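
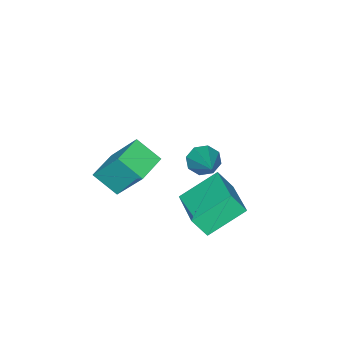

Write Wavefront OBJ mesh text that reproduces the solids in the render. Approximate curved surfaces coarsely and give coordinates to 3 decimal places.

v -2.311 -3.606 -3.236
v -2.054 -4.609 -2.467
v -2.455 -2.41 -1.626
v -2.198 -3.413 -0.858
v -0.962 -3.327 -3.322
v -0.705 -4.33 -2.554
v -1.106 -2.131 -1.713
v -0.849 -3.134 -0.944
v -2.252 -0.161 -0.207
v -1.876 -0.04 -0.748
v -1.048 1.241 0.947
v -2.278 0.277 -0.713
v -2.665 0.337 -0.382
v -2.81 0.105 0.051
v -2.629 -0.283 0.333
v -2.227 -0.6 0.299
v -1.84 -0.66 -0.032
v -1.694 -0.428 -0.466
v -2.422 -0.711 -3.759
v -3.784 0.021 -2.781
v -1.248 0.902 -3.331
v -2.61 1.633 -2.352
v -2.07 -1.193 -2.908
v -3.432 -0.462 -1.929
v -0.896 0.419 -2.479
v -2.258 1.151 -1.501
f 2 4 1
f 5 2 1
f 1 4 3
f 3 5 1
f 2 8 4
f 6 2 5
f 6 8 2
f 4 8 3
f 7 5 3
f 3 8 7
f 7 6 5
f 8 6 7
f 10 9 12
f 10 12 11
f 12 9 13
f 12 13 11
f 13 9 14
f 13 14 11
f 14 9 15
f 14 15 11
f 15 9 16
f 15 16 11
f 16 9 17
f 16 17 11
f 17 9 18
f 17 18 11
f 18 9 10
f 18 10 11
f 20 22 19
f 23 20 19
f 19 22 21
f 21 23 19
f 20 26 22
f 24 20 23
f 24 26 20
f 22 26 21
f 25 23 21
f 21 26 25
f 25 24 23
f 26 24 25



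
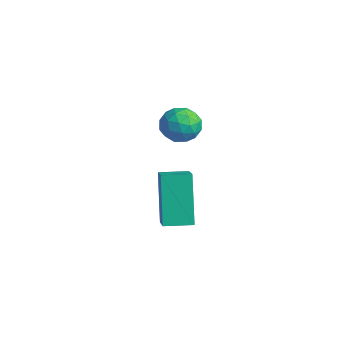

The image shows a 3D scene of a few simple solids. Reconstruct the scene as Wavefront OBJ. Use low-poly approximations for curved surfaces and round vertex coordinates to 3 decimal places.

v 3.438 1.756 -4.587
v 2.505 2.253 -2.692
v 3.93 2.739 -4.603
v 2.996 3.237 -2.708
v 4.364 1.303 -4.012
v 3.43 1.801 -2.117
v 4.855 2.287 -4.028
v 3.922 2.784 -2.133
v 3.659 2.976 -0.009
v 4.075 3.052 0.656
v 3.445 1.748 0.264
v 3.861 1.824 0.929
v 3.163 2.183 0.858
v 3.295 2.942 0.689
v 4.225 1.858 0.231
v 4.357 2.617 0.062
v 4.425 2.361 0.805
v 3.768 2.562 1.192
v 3.752 2.238 -0.272
v 3.095 2.439 0.115
v 3.886 3.122 0.299
v 3.634 1.678 0.621
v 3.224 1.889 0.579
v 3.468 1.934 0.97
v 3.427 3.057 0.319
v 3.672 3.102 0.71
v 3.135 2.591 0.829
v 3.848 1.698 0.21
v 4.093 1.743 0.601
v 4.052 2.866 -0.05
v 4.296 2.911 0.341
v 4.385 2.209 0.091
v 4.336 2.76 0.778
v 4.21 2.038 0.939
v 4.424 2.059 0.528
v 4.502 2.505 0.429
v 3.95 2.878 1.006
v 3.824 2.156 1.166
v 3.414 2.367 1.124
v 3.491 2.813 1.025
v 4.156 2.472 1.093
v 3.696 2.644 -0.246
v 3.57 1.922 -0.086
v 4.029 1.987 -0.105
v 4.106 2.433 -0.204
v 3.31 2.762 -0.019
v 3.184 2.04 0.142
v 3.018 2.295 0.491
v 3.096 2.741 0.392
v 3.364 2.328 -0.173
f 2 4 1
f 5 2 1
f 1 4 3
f 3 5 1
f 2 8 4
f 6 2 5
f 6 8 2
f 4 8 3
f 7 5 3
f 3 8 7
f 7 6 5
f 8 6 7
f 9 46 25
f 46 20 49
f 25 49 14
f 46 49 25
f 9 25 21
f 25 14 26
f 21 26 10
f 25 26 21
f 9 21 30
f 21 10 31
f 30 31 16
f 21 31 30
f 9 30 42
f 30 16 45
f 42 45 19
f 30 45 42
f 9 42 46
f 42 19 50
f 46 50 20
f 42 50 46
f 10 26 37
f 26 14 40
f 37 40 18
f 26 40 37
f 14 49 27
f 49 20 48
f 27 48 13
f 49 48 27
f 20 50 47
f 50 19 43
f 47 43 11
f 50 43 47
f 19 45 44
f 45 16 32
f 44 32 15
f 45 32 44
f 16 31 36
f 31 10 33
f 36 33 17
f 31 33 36
f 12 38 24
f 38 18 39
f 24 39 13
f 38 39 24
f 12 24 22
f 24 13 23
f 22 23 11
f 24 23 22
f 12 22 29
f 22 11 28
f 29 28 15
f 22 28 29
f 12 29 34
f 29 15 35
f 34 35 17
f 29 35 34
f 12 34 38
f 34 17 41
f 38 41 18
f 34 41 38
f 13 39 27
f 39 18 40
f 27 40 14
f 39 40 27
f 11 23 47
f 23 13 48
f 47 48 20
f 23 48 47
f 15 28 44
f 28 11 43
f 44 43 19
f 28 43 44
f 17 35 36
f 35 15 32
f 36 32 16
f 35 32 36
f 18 41 37
f 41 17 33
f 37 33 10
f 41 33 37



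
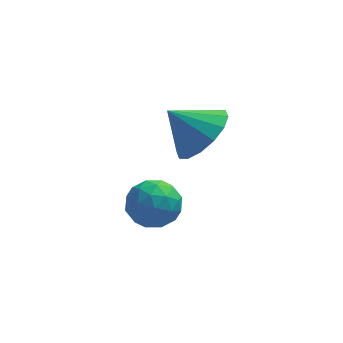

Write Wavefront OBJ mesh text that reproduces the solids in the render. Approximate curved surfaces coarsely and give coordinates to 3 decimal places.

v -0.771 1.664 -0.222
v -0.029 1.798 -0.571
v -0.171 1.082 0.831
v 0.571 1.216 0.482
v 0.122 1.856 0.764
v -0.248 2.216 0.113
v 0.048 0.664 0.147
v -0.322 1.024 -0.504
v 0.477 1.18 -0.342
v 0.523 1.917 0.039
v -0.723 0.963 0.221
v -0.677 1.7 0.602
v -0.453 1.782 -0.489
v 0.253 1.098 0.749
v -0.011 1.474 0.914
v 0.425 1.553 0.709
v -0.582 2.027 -0.087
v -0.145 2.106 -0.292
v -0.057 2.141 0.492
v -0.055 0.774 0.552
v 0.382 0.853 0.347
v -0.625 1.327 -0.449
v -0.189 1.406 -0.654
v -0.143 0.739 -0.232
v 0.281 1.498 -0.56
v 0.634 1.156 0.059
v 0.327 0.831 -0.138
v 0.109 1.043 -0.52
v 0.308 1.931 -0.336
v 0.661 1.589 0.283
v 0.397 1.965 0.449
v 0.179 2.176 0.066
v 0.606 1.568 -0.201
v -0.861 1.291 -0.023
v -0.508 0.949 0.596
v -0.379 0.704 0.194
v -0.597 0.915 -0.189
v -0.834 1.724 0.201
v -0.481 1.382 0.82
v -0.309 1.837 0.78
v -0.527 2.049 0.398
v -0.806 1.312 0.461
v 1.191 1.588 2.937
v 1.747 1.122 3.596
v 0.269 1.712 3.803
v 1.863 1.612 3.65
v 1.8 2.097 3.512
v 1.573 2.445 3.221
v 1.244 2.563 2.854
v 0.9 2.42 2.509
v 0.635 2.054 2.279
v 0.518 1.564 2.225
v 0.582 1.079 2.362
v 0.808 0.731 2.653
v 1.138 0.613 3.021
v 1.481 0.756 3.366
f 1 38 17
f 38 12 41
f 17 41 6
f 38 41 17
f 1 17 13
f 17 6 18
f 13 18 2
f 17 18 13
f 1 13 22
f 13 2 23
f 22 23 8
f 13 23 22
f 1 22 34
f 22 8 37
f 34 37 11
f 22 37 34
f 1 34 38
f 34 11 42
f 38 42 12
f 34 42 38
f 2 18 29
f 18 6 32
f 29 32 10
f 18 32 29
f 6 41 19
f 41 12 40
f 19 40 5
f 41 40 19
f 12 42 39
f 42 11 35
f 39 35 3
f 42 35 39
f 11 37 36
f 37 8 24
f 36 24 7
f 37 24 36
f 8 23 28
f 23 2 25
f 28 25 9
f 23 25 28
f 4 30 16
f 30 10 31
f 16 31 5
f 30 31 16
f 4 16 14
f 16 5 15
f 14 15 3
f 16 15 14
f 4 14 21
f 14 3 20
f 21 20 7
f 14 20 21
f 4 21 26
f 21 7 27
f 26 27 9
f 21 27 26
f 4 26 30
f 26 9 33
f 30 33 10
f 26 33 30
f 5 31 19
f 31 10 32
f 19 32 6
f 31 32 19
f 3 15 39
f 15 5 40
f 39 40 12
f 15 40 39
f 7 20 36
f 20 3 35
f 36 35 11
f 20 35 36
f 9 27 28
f 27 7 24
f 28 24 8
f 27 24 28
f 10 33 29
f 33 9 25
f 29 25 2
f 33 25 29
f 44 43 46
f 44 46 45
f 46 43 47
f 46 47 45
f 47 43 48
f 47 48 45
f 48 43 49
f 48 49 45
f 49 43 50
f 49 50 45
f 50 43 51
f 50 51 45
f 51 43 52
f 51 52 45
f 52 43 53
f 52 53 45
f 53 43 54
f 53 54 45
f 54 43 55
f 54 55 45
f 55 43 56
f 55 56 45
f 56 43 44
f 56 44 45



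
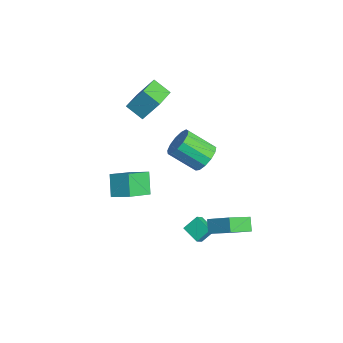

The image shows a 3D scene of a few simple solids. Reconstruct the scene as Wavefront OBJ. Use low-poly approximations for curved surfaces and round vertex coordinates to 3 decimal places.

v -1.432 2.648 -1.921
v -1.023 3.047 -1.125
v -2.059 1.792 0.037
v -2.468 1.392 -0.759
v -1.484 3.335 -1.225
v -2.52 2.08 -0.062
v -1.928 3.405 -1.545
v -2.964 2.149 -0.383
v -2.215 3.234 -1.985
v -3.251 1.979 -0.823
v -2.253 2.877 -2.405
v -3.289 1.622 -1.243
v -2.031 2.447 -2.671
v -3.066 1.192 -1.509
v -1.618 2.081 -2.699
v -2.654 0.826 -1.537
v -1.147 1.895 -2.48
v -2.182 0.639 -1.318
v -0.766 1.948 -2.084
v -1.802 0.692 -0.921
v -0.597 2.223 -1.636
v -1.632 0.967 -0.473
v -0.692 2.633 -1.278
v -1.728 1.377 -0.116
v 2.563 2.146 -3.526
v 2.974 0.622 -2.433
v 3.561 2.98 -2.739
v 3.972 1.456 -1.646
v 3.228 1.904 -4.114
v 3.639 0.38 -3.021
v 4.226 2.738 -3.327
v 4.637 1.214 -2.234
v -2.6 -2.772 -2.138
v -1.75 -1.988 -1.614
v -3.3 -1.199 -3.357
v -2.45 -0.415 -2.833
v -1.61 -3.145 -3.187
v -0.76 -2.361 -2.663
v -2.31 -1.572 -4.406
v -1.46 -0.788 -3.882
v -3.743 0.475 1.72
v -4.626 -0.13 2.365
v -3.405 1.38 3.033
v -4.288 0.775 3.678
v -2.532 -0.735 2.242
v -3.415 -1.34 2.887
v -2.194 0.17 3.555
v -3.077 -0.435 4.2
v 1.821 0.053 -4.255
v 1.777 0.898 -3.616
v 2.852 0.378 -4.615
v 2.808 1.223 -3.976
v 2.232 -0.463 -3.544
v 2.188 0.382 -2.905
v 3.263 -0.138 -3.904
v 3.219 0.707 -3.265
f 2 1 5
f 2 5 3
f 3 5 6
f 3 6 4
f 5 1 7
f 5 7 6
f 6 7 8
f 6 8 4
f 7 1 9
f 7 9 8
f 8 9 10
f 8 10 4
f 9 1 11
f 9 11 10
f 10 11 12
f 10 12 4
f 11 1 13
f 11 13 12
f 12 13 14
f 12 14 4
f 13 1 15
f 13 15 14
f 14 15 16
f 14 16 4
f 15 1 17
f 15 17 16
f 16 17 18
f 16 18 4
f 17 1 19
f 17 19 18
f 18 19 20
f 18 20 4
f 19 1 21
f 19 21 20
f 20 21 22
f 20 22 4
f 21 1 23
f 21 23 22
f 22 23 24
f 22 24 4
f 23 1 2
f 23 2 24
f 24 2 3
f 24 3 4
f 26 28 25
f 29 26 25
f 25 28 27
f 27 29 25
f 26 32 28
f 30 26 29
f 30 32 26
f 28 32 27
f 31 29 27
f 27 32 31
f 31 30 29
f 32 30 31
f 34 36 33
f 37 34 33
f 33 36 35
f 35 37 33
f 34 40 36
f 38 34 37
f 38 40 34
f 36 40 35
f 39 37 35
f 35 40 39
f 39 38 37
f 40 38 39
f 42 44 41
f 45 42 41
f 41 44 43
f 43 45 41
f 42 48 44
f 46 42 45
f 46 48 42
f 44 48 43
f 47 45 43
f 43 48 47
f 47 46 45
f 48 46 47
f 50 52 49
f 53 50 49
f 49 52 51
f 51 53 49
f 50 56 52
f 54 50 53
f 54 56 50
f 52 56 51
f 55 53 51
f 51 56 55
f 55 54 53
f 56 54 55



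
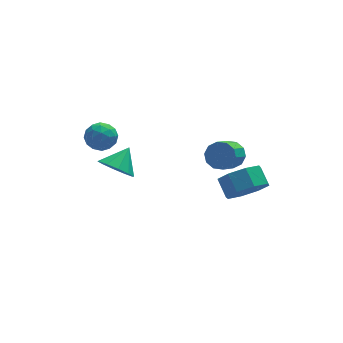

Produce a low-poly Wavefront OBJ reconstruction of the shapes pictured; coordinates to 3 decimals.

v -2.653 -0.977 2.694
v -1.949 -1.099 2.131
v -1.907 -0.323 3.486
v -2.209 -0.623 1.983
v -2.639 -0.282 2.107
v -3.074 -0.206 2.455
v -3.349 -0.425 2.894
v -3.358 -0.854 3.257
v -3.098 -1.331 3.405
v -2.668 -1.672 3.281
v -2.233 -1.747 2.933
v -1.958 -1.529 2.494
v 2.627 -3.469 2.243
v 3.646 -3.26 2.261
v 3.472 -2.462 2.855
v 2.453 -2.671 2.837
v 3.27 -2.896 1.661
v 3.097 -2.098 2.255
v 2.518 -2.867 1.402
v 2.344 -2.069 1.996
v 1.83 -3.191 1.636
v 1.656 -2.393 2.23
v 1.608 -3.678 2.225
v 1.434 -2.88 2.819
v 1.983 -4.042 2.825
v 1.81 -3.244 3.419
v 2.736 -4.071 3.084
v 2.562 -3.273 3.678
v 3.424 -3.747 2.85
v 3.25 -2.949 3.444
v -2.567 1.042 4.098
v -2.177 0.779 3.452
v -3.683 0.981 3.448
v -3.293 0.718 2.802
v -3.357 0.251 3.448
v -2.667 0.289 3.85
v -3.193 1.471 3.05
v -2.503 1.509 3.452
v -2.564 1.044 2.805
v -2.665 0.29 3.051
v -3.195 1.47 3.849
v -3.296 0.716 4.095
v -2.274 0.916 3.832
v -3.586 0.844 3.068
v -3.624 0.57 3.448
v -3.395 0.415 3.068
v -2.562 0.628 4.066
v -2.333 0.473 3.686
v -3.027 0.163 3.684
v -3.527 1.287 3.214
v -3.298 1.132 2.834
v -2.465 1.345 3.832
v -2.236 1.19 3.452
v -2.833 1.597 3.216
v -2.272 0.917 3.072
v -2.928 0.881 2.69
v -2.869 1.323 2.836
v -2.463 1.346 3.072
v -2.332 0.474 3.216
v -2.988 0.438 2.835
v -3.026 0.164 3.214
v -2.62 0.186 3.45
v -2.559 0.629 2.836
v -2.872 1.322 4.065
v -3.528 1.286 3.684
v -3.24 1.574 3.45
v -2.834 1.596 3.686
v -2.932 0.879 4.21
v -3.588 0.843 3.828
v -3.397 0.414 3.828
v -2.991 0.437 4.064
v -3.301 1.131 4.064
v 2.856 0.407 1.477
v 3.46 0.306 1.909
v 2.769 -0.548 2.676
v 2.164 -0.447 2.243
v 3.217 0.66 2.083
v 2.526 -0.195 2.85
v 2.836 0.917 2.026
v 2.144 0.063 2.793
v 2.462 0.979 1.759
v 1.771 0.125 2.526
v 2.239 0.823 1.384
v 1.547 -0.031 2.151
v 2.251 0.508 1.044
v 1.56 -0.346 1.811
v 2.494 0.155 0.87
v 1.803 -0.7 1.637
v 2.876 -0.103 0.927
v 2.184 -0.957 1.694
v 3.249 -0.165 1.194
v 2.558 -1.019 1.961
v 3.473 -0.009 1.569
v 2.781 -0.863 2.336
f 2 1 4
f 2 4 3
f 4 1 5
f 4 5 3
f 5 1 6
f 5 6 3
f 6 1 7
f 6 7 3
f 7 1 8
f 7 8 3
f 8 1 9
f 8 9 3
f 9 1 10
f 9 10 3
f 10 1 11
f 10 11 3
f 11 1 12
f 11 12 3
f 12 1 2
f 12 2 3
f 14 13 17
f 14 17 15
f 15 17 18
f 15 18 16
f 17 13 19
f 17 19 18
f 18 19 20
f 18 20 16
f 19 13 21
f 19 21 20
f 20 21 22
f 20 22 16
f 21 13 23
f 21 23 22
f 22 23 24
f 22 24 16
f 23 13 25
f 23 25 24
f 24 25 26
f 24 26 16
f 25 13 27
f 25 27 26
f 26 27 28
f 26 28 16
f 27 13 29
f 27 29 28
f 28 29 30
f 28 30 16
f 29 13 14
f 29 14 30
f 30 14 15
f 30 15 16
f 31 68 47
f 68 42 71
f 47 71 36
f 68 71 47
f 31 47 43
f 47 36 48
f 43 48 32
f 47 48 43
f 31 43 52
f 43 32 53
f 52 53 38
f 43 53 52
f 31 52 64
f 52 38 67
f 64 67 41
f 52 67 64
f 31 64 68
f 64 41 72
f 68 72 42
f 64 72 68
f 32 48 59
f 48 36 62
f 59 62 40
f 48 62 59
f 36 71 49
f 71 42 70
f 49 70 35
f 71 70 49
f 42 72 69
f 72 41 65
f 69 65 33
f 72 65 69
f 41 67 66
f 67 38 54
f 66 54 37
f 67 54 66
f 38 53 58
f 53 32 55
f 58 55 39
f 53 55 58
f 34 60 46
f 60 40 61
f 46 61 35
f 60 61 46
f 34 46 44
f 46 35 45
f 44 45 33
f 46 45 44
f 34 44 51
f 44 33 50
f 51 50 37
f 44 50 51
f 34 51 56
f 51 37 57
f 56 57 39
f 51 57 56
f 34 56 60
f 56 39 63
f 60 63 40
f 56 63 60
f 35 61 49
f 61 40 62
f 49 62 36
f 61 62 49
f 33 45 69
f 45 35 70
f 69 70 42
f 45 70 69
f 37 50 66
f 50 33 65
f 66 65 41
f 50 65 66
f 39 57 58
f 57 37 54
f 58 54 38
f 57 54 58
f 40 63 59
f 63 39 55
f 59 55 32
f 63 55 59
f 74 73 77
f 74 77 75
f 75 77 78
f 75 78 76
f 77 73 79
f 77 79 78
f 78 79 80
f 78 80 76
f 79 73 81
f 79 81 80
f 80 81 82
f 80 82 76
f 81 73 83
f 81 83 82
f 82 83 84
f 82 84 76
f 83 73 85
f 83 85 84
f 84 85 86
f 84 86 76
f 85 73 87
f 85 87 86
f 86 87 88
f 86 88 76
f 87 73 89
f 87 89 88
f 88 89 90
f 88 90 76
f 89 73 91
f 89 91 90
f 90 91 92
f 90 92 76
f 91 73 93
f 91 93 92
f 92 93 94
f 92 94 76
f 93 73 74
f 93 74 94
f 94 74 75
f 94 75 76



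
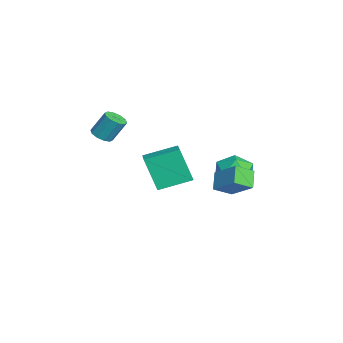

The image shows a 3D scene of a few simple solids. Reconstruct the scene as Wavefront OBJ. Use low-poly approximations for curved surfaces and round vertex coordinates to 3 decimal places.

v -1.722 3.546 -0.441
v -0.742 3.79 -0.802
v -1.078 2.15 0.362
v -0.098 2.394 0.001
v -0.567 3.014 0.739
v -0.965 3.877 0.243
v -0.855 2.063 -0.683
v -1.253 2.926 -1.179
v -0.206 2.873 -0.952
v -0.028 3.461 -0.073
v -1.792 2.479 -0.367
v -1.614 3.067 0.512
v 3.656 -0.993 1.367
v 3.15 -1.567 3.04
v 3.515 0.594 1.869
v 3.008 0.02 3.542
v 4.892 -1 1.738
v 4.385 -1.574 3.411
v 4.75 0.587 2.24
v 4.244 0.013 3.913
v -0.494 -3.276 2.623
v -0.215 -3.738 2.884
v -0.166 -3.066 4.019
v -0.446 -2.604 3.757
v 0.044 -3.514 2.74
v 0.092 -2.842 3.875
v 0.096 -3.199 2.552
v 0.145 -2.527 3.687
v -0.077 -2.914 2.39
v -0.028 -2.242 3.525
v -0.409 -2.767 2.317
v -0.36 -2.094 3.452
v -0.774 -2.814 2.361
v -0.725 -2.142 3.496
v -1.032 -3.038 2.505
v -0.984 -2.366 3.64
v -1.085 -3.353 2.693
v -1.036 -2.681 3.828
v -0.912 -3.638 2.855
v -0.863 -2.966 3.99
v -0.58 -3.786 2.928
v -0.531 -3.113 4.063
v 1.969 1.777 1.223
v 2.921 2.631 2.116
v 1.659 2.662 0.707
v 2.612 3.516 1.6
v 2.728 1.644 0.54
v 3.681 2.498 1.433
v 2.419 2.529 0.024
v 3.371 3.383 0.917
f 1 12 6
f 1 6 2
f 1 2 8
f 1 8 11
f 1 11 12
f 2 6 10
f 6 12 5
f 12 11 3
f 11 8 7
f 8 2 9
f 4 10 5
f 4 5 3
f 4 3 7
f 4 7 9
f 4 9 10
f 5 10 6
f 3 5 12
f 7 3 11
f 9 7 8
f 10 9 2
f 14 16 13
f 17 14 13
f 13 16 15
f 15 17 13
f 14 20 16
f 18 14 17
f 18 20 14
f 16 20 15
f 19 17 15
f 15 20 19
f 19 18 17
f 20 18 19
f 22 21 25
f 22 25 23
f 23 25 26
f 23 26 24
f 25 21 27
f 25 27 26
f 26 27 28
f 26 28 24
f 27 21 29
f 27 29 28
f 28 29 30
f 28 30 24
f 29 21 31
f 29 31 30
f 30 31 32
f 30 32 24
f 31 21 33
f 31 33 32
f 32 33 34
f 32 34 24
f 33 21 35
f 33 35 34
f 34 35 36
f 34 36 24
f 35 21 37
f 35 37 36
f 36 37 38
f 36 38 24
f 37 21 39
f 37 39 38
f 38 39 40
f 38 40 24
f 39 21 41
f 39 41 40
f 40 41 42
f 40 42 24
f 41 21 22
f 41 22 42
f 42 22 23
f 42 23 24
f 44 46 43
f 47 44 43
f 43 46 45
f 45 47 43
f 44 50 46
f 48 44 47
f 48 50 44
f 46 50 45
f 49 47 45
f 45 50 49
f 49 48 47
f 50 48 49



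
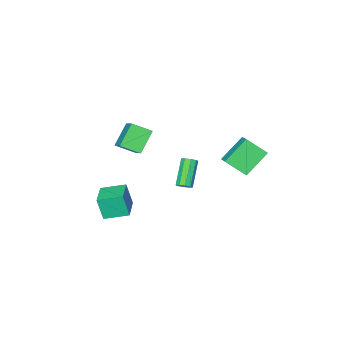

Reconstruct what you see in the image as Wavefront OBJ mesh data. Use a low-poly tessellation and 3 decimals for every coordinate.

v 0.609 -2.109 3.307
v 1.487 -3.037 3.905
v 1.428 -0.589 4.467
v 2.306 -1.517 5.065
v 1.834 -1.783 2.015
v 2.712 -2.711 2.613
v 2.653 -0.263 3.175
v 3.531 -1.191 3.773
v 3.491 -2.612 -2.751
v 3.657 -3.034 -1.164
v 2.339 -1.479 -2.329
v 2.506 -1.9 -0.742
v 4.774 -1.38 -2.558
v 4.941 -1.801 -0.971
v 3.623 -0.246 -2.136
v 3.789 -0.668 -0.549
v -2.751 -2.436 -3.827
v -2.318 -2.385 -3.46
v -3.536 -3.234 -1.905
v -3.969 -3.284 -2.273
v -2.536 -2.062 -3.455
v -3.754 -2.91 -1.9
v -2.854 -1.913 -3.624
v -4.073 -2.762 -2.069
v -3.125 -2.01 -3.888
v -4.343 -2.858 -2.333
v -3.22 -2.305 -4.124
v -4.438 -3.154 -2.569
v -3.095 -2.662 -4.221
v -4.314 -3.511 -2.666
v -2.81 -2.912 -4.134
v -4.028 -3.761 -2.579
v -2.496 -2.94 -3.903
v -3.715 -3.789 -2.349
v -2.302 -2.732 -3.637
v -3.521 -3.58 -2.083
v -3.069 0.733 0.441
v -4.721 0.863 1.826
v -3.86 1.872 -0.61
v -5.512 2.003 0.776
v -2.448 1.757 1.084
v -4.1 1.888 2.47
v -3.239 2.897 0.034
v -4.891 3.027 1.419
f 2 4 1
f 5 2 1
f 1 4 3
f 3 5 1
f 2 8 4
f 6 2 5
f 6 8 2
f 4 8 3
f 7 5 3
f 3 8 7
f 7 6 5
f 8 6 7
f 10 12 9
f 13 10 9
f 9 12 11
f 11 13 9
f 10 16 12
f 14 10 13
f 14 16 10
f 12 16 11
f 15 13 11
f 11 16 15
f 15 14 13
f 16 14 15
f 18 17 21
f 18 21 19
f 19 21 22
f 19 22 20
f 21 17 23
f 21 23 22
f 22 23 24
f 22 24 20
f 23 17 25
f 23 25 24
f 24 25 26
f 24 26 20
f 25 17 27
f 25 27 26
f 26 27 28
f 26 28 20
f 27 17 29
f 27 29 28
f 28 29 30
f 28 30 20
f 29 17 31
f 29 31 30
f 30 31 32
f 30 32 20
f 31 17 33
f 31 33 32
f 32 33 34
f 32 34 20
f 33 17 35
f 33 35 34
f 34 35 36
f 34 36 20
f 35 17 18
f 35 18 36
f 36 18 19
f 36 19 20
f 38 40 37
f 41 38 37
f 37 40 39
f 39 41 37
f 38 44 40
f 42 38 41
f 42 44 38
f 40 44 39
f 43 41 39
f 39 44 43
f 43 42 41
f 44 42 43



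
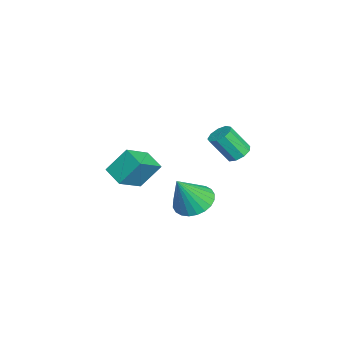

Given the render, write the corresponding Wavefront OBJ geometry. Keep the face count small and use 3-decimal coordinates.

v 0.221 2.43 2.773
v 0.588 2.032 2.493
v 0.586 1.191 3.687
v 0.219 1.59 3.967
v 0.815 2.318 2.695
v 0.813 1.477 3.889
v 0.764 2.657 2.933
v 0.762 1.816 4.127
v 0.459 2.889 3.097
v 0.457 2.049 4.29
v 0.042 2.907 3.109
v 0.04 2.067 4.303
v -0.291 2.702 2.964
v -0.293 1.861 4.157
v -0.384 2.37 2.73
v -0.386 1.529 3.923
v -0.195 2.066 2.516
v -0.197 1.225 3.709
v 0.189 1.932 2.422
v 0.187 1.092 3.616
v -4.241 -2.64 -1.317
v -4.419 -1.696 -0.1
v -3.402 -1.976 -1.71
v -3.579 -1.032 -0.493
v -3.141 -3.528 -0.467
v -3.318 -2.584 0.75
v -2.301 -2.864 -0.86
v -2.479 -1.92 0.357
v -3.314 0.437 -2.568
v -2.585 -0.096 -3.085
v -2.646 -0.317 -0.852
v -2.39 0.252 -3.009
v -2.335 0.627 -2.865
v -2.43 0.974 -2.676
v -2.659 1.239 -2.471
v -2.987 1.381 -2.281
v -3.366 1.38 -2.134
v -3.736 1.235 -2.054
v -4.042 0.969 -2.052
v -4.238 0.622 -2.128
v -4.292 0.246 -2.272
v -4.198 -0.101 -2.461
v -3.969 -0.365 -2.666
v -3.64 -0.508 -2.856
v -3.261 -0.507 -3.003
v -2.891 -0.362 -3.083
f 2 1 5
f 2 5 3
f 3 5 6
f 3 6 4
f 5 1 7
f 5 7 6
f 6 7 8
f 6 8 4
f 7 1 9
f 7 9 8
f 8 9 10
f 8 10 4
f 9 1 11
f 9 11 10
f 10 11 12
f 10 12 4
f 11 1 13
f 11 13 12
f 12 13 14
f 12 14 4
f 13 1 15
f 13 15 14
f 14 15 16
f 14 16 4
f 15 1 17
f 15 17 16
f 16 17 18
f 16 18 4
f 17 1 19
f 17 19 18
f 18 19 20
f 18 20 4
f 19 1 2
f 19 2 20
f 20 2 3
f 20 3 4
f 22 24 21
f 25 22 21
f 21 24 23
f 23 25 21
f 22 28 24
f 26 22 25
f 26 28 22
f 24 28 23
f 27 25 23
f 23 28 27
f 27 26 25
f 28 26 27
f 30 29 32
f 30 32 31
f 32 29 33
f 32 33 31
f 33 29 34
f 33 34 31
f 34 29 35
f 34 35 31
f 35 29 36
f 35 36 31
f 36 29 37
f 36 37 31
f 37 29 38
f 37 38 31
f 38 29 39
f 38 39 31
f 39 29 40
f 39 40 31
f 40 29 41
f 40 41 31
f 41 29 42
f 41 42 31
f 42 29 43
f 42 43 31
f 43 29 44
f 43 44 31
f 44 29 45
f 44 45 31
f 45 29 46
f 45 46 31
f 46 29 30
f 46 30 31



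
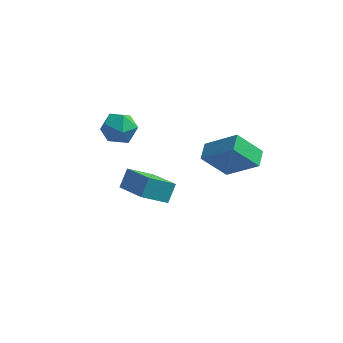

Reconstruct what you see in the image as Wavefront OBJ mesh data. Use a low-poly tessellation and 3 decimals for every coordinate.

v -2.222 3.033 0.998
v -1.513 3.096 1.713
v -2.187 1.404 1.107
v -1.478 1.467 1.822
v -2.42 1.772 2.017
v -2.442 2.779 1.95
v -1.258 1.721 0.87
v -1.28 2.728 0.803
v -0.917 2.285 1.635
v -1.635 2.317 2.343
v -2.065 2.183 0.477
v -2.783 2.215 1.185
v -0.304 1.272 -2.446
v -1.435 0.575 -1.572
v -0.096 1.985 -1.608
v -1.226 1.288 -0.734
v 1.086 -0.028 -1.686
v -0.044 -0.725 -0.812
v 1.295 0.685 -0.848
v 0.164 -0.012 0.026
v 2.381 1.207 0.877
v 3.996 0.875 2.193
v 2.367 2.162 1.135
v 3.982 1.831 2.451
v 3.558 1.589 -0.471
v 5.173 1.258 0.845
v 3.544 2.545 -0.213
v 5.159 2.213 1.103
f 1 12 6
f 1 6 2
f 1 2 8
f 1 8 11
f 1 11 12
f 2 6 10
f 6 12 5
f 12 11 3
f 11 8 7
f 8 2 9
f 4 10 5
f 4 5 3
f 4 3 7
f 4 7 9
f 4 9 10
f 5 10 6
f 3 5 12
f 7 3 11
f 9 7 8
f 10 9 2
f 14 16 13
f 17 14 13
f 13 16 15
f 15 17 13
f 14 20 16
f 18 14 17
f 18 20 14
f 16 20 15
f 19 17 15
f 15 20 19
f 19 18 17
f 20 18 19
f 22 24 21
f 25 22 21
f 21 24 23
f 23 25 21
f 22 28 24
f 26 22 25
f 26 28 22
f 24 28 23
f 27 25 23
f 23 28 27
f 27 26 25
f 28 26 27



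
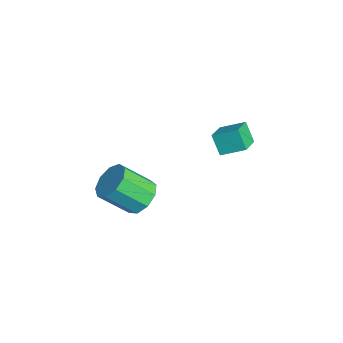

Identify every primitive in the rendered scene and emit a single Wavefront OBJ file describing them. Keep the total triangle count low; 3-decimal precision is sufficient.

v -1.49 3.31 -2.319
v -2.077 3.086 -1.417
v -1.078 4.354 -1.792
v -1.665 4.13 -0.89
v -0.495 2.67 -1.83
v -1.082 2.446 -0.928
v -0.083 3.714 -1.303
v -0.67 3.49 -0.401
v -0.088 -0.885 -3.57
v 0.488 -0.425 -2.971
v 0.243 -1.734 -1.73
v -0.332 -2.195 -2.33
v -0.126 -0.229 -2.885
v -0.371 -1.538 -1.644
v -0.722 -0.34 -3.119
v -0.966 -1.649 -1.879
v -1.021 -0.706 -3.565
v -1.265 -2.016 -2.325
v -0.883 -1.156 -4.013
v -1.128 -2.466 -2.773
v -0.373 -1.48 -4.254
v -0.618 -2.789 -3.014
v 0.27 -1.525 -4.175
v 0.025 -2.834 -2.934
v 0.746 -1.271 -3.813
v 0.501 -2.58 -2.572
v 0.832 -0.836 -3.337
v 0.587 -2.146 -2.097
f 2 4 1
f 5 2 1
f 1 4 3
f 3 5 1
f 2 8 4
f 6 2 5
f 6 8 2
f 4 8 3
f 7 5 3
f 3 8 7
f 7 6 5
f 8 6 7
f 10 9 13
f 10 13 11
f 11 13 14
f 11 14 12
f 13 9 15
f 13 15 14
f 14 15 16
f 14 16 12
f 15 9 17
f 15 17 16
f 16 17 18
f 16 18 12
f 17 9 19
f 17 19 18
f 18 19 20
f 18 20 12
f 19 9 21
f 19 21 20
f 20 21 22
f 20 22 12
f 21 9 23
f 21 23 22
f 22 23 24
f 22 24 12
f 23 9 25
f 23 25 24
f 24 25 26
f 24 26 12
f 25 9 27
f 25 27 26
f 26 27 28
f 26 28 12
f 27 9 10
f 27 10 28
f 28 10 11
f 28 11 12



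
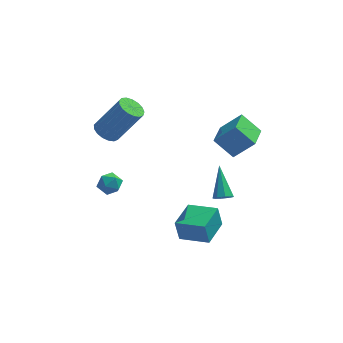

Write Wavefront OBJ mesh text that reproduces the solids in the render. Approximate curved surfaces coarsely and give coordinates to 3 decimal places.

v 1.417 -0.539 -3.085
v 1.713 -0.24 -3.373
v 1.223 0.819 -1.875
v 1.336 -0.211 -3.467
v 1.006 -0.374 -3.337
v 0.917 -0.634 -3.06
v 1.121 -0.838 -2.797
v 1.499 -0.868 -2.704
v 1.829 -0.705 -2.834
v 1.918 -0.445 -3.111
v -3.617 -2.506 -0.076
v -3.181 -2.856 0.26
v -4.359 -3.224 0.14
v -3.923 -3.574 0.476
v -4.126 -2.999 0.706
v -3.668 -2.555 0.572
v -3.872 -3.525 -0.172
v -3.414 -3.081 -0.306
v -3.339 -3.486 0.2
v -3.496 -3.16 0.743
v -4.044 -2.92 -0.343
v -4.201 -2.594 0.2
v -0.616 -2.8 -4.115
v -0.83 -2.731 -2.987
v -0.015 -1.35 -4.091
v -0.229 -1.281 -2.963
v 0.769 -3.379 -3.817
v 0.555 -3.31 -2.689
v 1.37 -1.929 -3.793
v 1.156 -1.86 -2.665
v -4.106 0.736 0.679
v -3.524 0.801 0.276
v -2.313 0.868 2.039
v -2.894 0.804 2.441
v -3.621 1.122 0.331
v -2.41 1.189 2.094
v -3.829 1.355 0.465
v -2.618 1.422 2.228
v -4.101 1.446 0.648
v -2.889 1.513 2.411
v -4.373 1.375 0.838
v -3.162 1.442 2.601
v -4.584 1.157 0.992
v -3.373 1.224 2.754
v -4.686 0.843 1.073
v -3.475 0.91 2.836
v -4.655 0.505 1.065
v -3.443 0.572 2.828
v -4.498 0.22 0.967
v -3.286 0.287 2.73
v -4.251 0.053 0.804
v -3.039 0.12 2.567
v -3.97 0.043 0.612
v -2.759 0.11 2.375
v -3.721 0.191 0.435
v -2.51 0.258 2.198
v -3.56 0.465 0.314
v -2.349 0.532 2.077
v 0.913 -1.929 2.397
v 1.885 -1.982 3.417
v 1.217 -0.59 2.177
v 2.189 -0.644 3.197
v 1.811 -2.276 1.523
v 2.783 -2.33 2.543
v 2.115 -0.938 1.303
v 3.087 -0.991 2.323
f 2 1 4
f 2 4 3
f 4 1 5
f 4 5 3
f 5 1 6
f 5 6 3
f 6 1 7
f 6 7 3
f 7 1 8
f 7 8 3
f 8 1 9
f 8 9 3
f 9 1 10
f 9 10 3
f 10 1 2
f 10 2 3
f 11 22 16
f 11 16 12
f 11 12 18
f 11 18 21
f 11 21 22
f 12 16 20
f 16 22 15
f 22 21 13
f 21 18 17
f 18 12 19
f 14 20 15
f 14 15 13
f 14 13 17
f 14 17 19
f 14 19 20
f 15 20 16
f 13 15 22
f 17 13 21
f 19 17 18
f 20 19 12
f 24 26 23
f 27 24 23
f 23 26 25
f 25 27 23
f 24 30 26
f 28 24 27
f 28 30 24
f 26 30 25
f 29 27 25
f 25 30 29
f 29 28 27
f 30 28 29
f 32 31 35
f 32 35 33
f 33 35 36
f 33 36 34
f 35 31 37
f 35 37 36
f 36 37 38
f 36 38 34
f 37 31 39
f 37 39 38
f 38 39 40
f 38 40 34
f 39 31 41
f 39 41 40
f 40 41 42
f 40 42 34
f 41 31 43
f 41 43 42
f 42 43 44
f 42 44 34
f 43 31 45
f 43 45 44
f 44 45 46
f 44 46 34
f 45 31 47
f 45 47 46
f 46 47 48
f 46 48 34
f 47 31 49
f 47 49 48
f 48 49 50
f 48 50 34
f 49 31 51
f 49 51 50
f 50 51 52
f 50 52 34
f 51 31 53
f 51 53 52
f 52 53 54
f 52 54 34
f 53 31 55
f 53 55 54
f 54 55 56
f 54 56 34
f 55 31 57
f 55 57 56
f 56 57 58
f 56 58 34
f 57 31 32
f 57 32 58
f 58 32 33
f 58 33 34
f 60 62 59
f 63 60 59
f 59 62 61
f 61 63 59
f 60 66 62
f 64 60 63
f 64 66 60
f 62 66 61
f 65 63 61
f 61 66 65
f 65 64 63
f 66 64 65



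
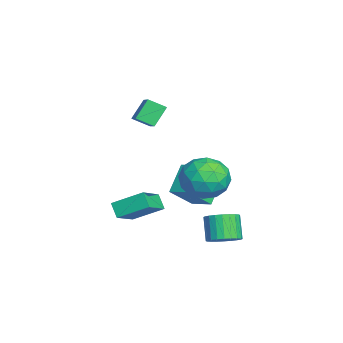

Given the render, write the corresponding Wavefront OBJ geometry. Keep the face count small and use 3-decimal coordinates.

v 0.879 1.287 -3.951
v 1.357 0.719 -3.65
v 0.578 0.626 -2.589
v 0.101 1.193 -2.889
v 1.487 0.977 -3.532
v 0.708 0.884 -2.471
v 1.525 1.283 -3.478
v 0.746 1.189 -2.416
v 1.464 1.588 -3.495
v 0.685 1.495 -2.434
v 1.314 1.848 -3.582
v 0.536 1.755 -2.521
v 1.098 2.022 -3.725
v 0.32 1.929 -2.664
v 0.849 2.085 -3.903
v 0.07 1.991 -2.841
v 0.605 2.025 -4.087
v -0.174 1.932 -3.026
v 0.402 1.854 -4.251
v -0.377 1.761 -3.19
v 0.272 1.596 -4.369
v -0.507 1.503 -3.308
v 0.234 1.291 -4.424
v -0.545 1.197 -3.362
v 0.295 0.985 -4.406
v -0.484 0.892 -3.345
v 0.444 0.725 -4.319
v -0.334 0.632 -3.258
v 0.66 0.551 -4.176
v -0.118 0.458 -3.115
v 0.91 0.489 -3.999
v 0.131 0.395 -2.937
v 1.154 0.548 -3.814
v 0.375 0.455 -2.753
v -4.703 0.464 -3.042
v -4.114 -0.57 -1.928
v -3.927 1.332 -2.646
v -3.339 0.298 -1.532
v -3.521 -0.078 -4.168
v -2.933 -1.112 -3.054
v -2.746 0.79 -3.772
v -2.157 -0.244 -2.658
v -0.775 1.403 -1.754
v -0.025 1.054 -0.843
v -1.975 -0.134 -1.357
v -1.225 -0.483 -0.446
v -1.884 0.55 -0.339
v -1.142 1.501 -0.584
v -0.858 -0.581 -1.616
v -0.116 0.37 -1.861
v -0.077 -0.172 -0.757
v -0.711 0.527 0.032
v -1.289 0.393 -2.232
v -1.923 1.092 -1.443
v -0.295 1.364 -1.334
v -1.705 -0.444 -0.866
v -2.092 0.164 -0.803
v -1.652 -0.041 -0.268
v -0.951 1.626 -1.182
v -0.511 1.421 -0.646
v -1.603 1.125 -0.349
v -1.489 -0.501 -1.554
v -1.049 -0.706 -1.018
v -0.348 0.961 -1.932
v 0.092 0.756 -1.397
v -0.397 -0.205 -1.851
v 0.116 0.438 -0.748
v -0.59 -0.466 -0.514
v -0.374 -0.523 -1.202
v 0.062 0.035 -1.346
v -0.257 0.849 -0.284
v -0.963 -0.055 -0.05
v -1.349 0.553 0.013
v -0.914 1.111 -0.132
v -0.287 0.128 -0.233
v -1.037 0.975 -2.15
v -1.743 0.071 -1.916
v -1.086 -0.191 -2.068
v -0.651 0.367 -2.213
v -1.41 1.386 -1.686
v -2.116 0.482 -1.452
v -2.062 0.885 -0.854
v -1.626 1.443 -0.998
v -1.713 0.792 -1.967
v -3.247 -1.974 1.03
v -3.325 -2.808 1.48
v -3.802 -1.429 1.944
v -3.88 -2.263 2.394
v -2.02 -1.757 1.646
v -2.098 -2.591 2.096
v -2.575 -1.212 2.56
v -2.653 -2.046 3.01
v -1.248 -3.696 -2.846
v -1.048 -2.26 -2.037
v -2.542 -3.031 -3.706
v -2.341 -1.595 -2.897
v -0.699 -3.425 -3.463
v -0.498 -1.989 -2.654
v -1.992 -2.76 -4.323
v -1.792 -1.324 -3.514
f 2 1 5
f 2 5 3
f 3 5 6
f 3 6 4
f 5 1 7
f 5 7 6
f 6 7 8
f 6 8 4
f 7 1 9
f 7 9 8
f 8 9 10
f 8 10 4
f 9 1 11
f 9 11 10
f 10 11 12
f 10 12 4
f 11 1 13
f 11 13 12
f 12 13 14
f 12 14 4
f 13 1 15
f 13 15 14
f 14 15 16
f 14 16 4
f 15 1 17
f 15 17 16
f 16 17 18
f 16 18 4
f 17 1 19
f 17 19 18
f 18 19 20
f 18 20 4
f 19 1 21
f 19 21 20
f 20 21 22
f 20 22 4
f 21 1 23
f 21 23 22
f 22 23 24
f 22 24 4
f 23 1 25
f 23 25 24
f 24 25 26
f 24 26 4
f 25 1 27
f 25 27 26
f 26 27 28
f 26 28 4
f 27 1 29
f 27 29 28
f 28 29 30
f 28 30 4
f 29 1 31
f 29 31 30
f 30 31 32
f 30 32 4
f 31 1 33
f 31 33 32
f 32 33 34
f 32 34 4
f 33 1 2
f 33 2 34
f 34 2 3
f 34 3 4
f 36 38 35
f 39 36 35
f 35 38 37
f 37 39 35
f 36 42 38
f 40 36 39
f 40 42 36
f 38 42 37
f 41 39 37
f 37 42 41
f 41 40 39
f 42 40 41
f 43 80 59
f 80 54 83
f 59 83 48
f 80 83 59
f 43 59 55
f 59 48 60
f 55 60 44
f 59 60 55
f 43 55 64
f 55 44 65
f 64 65 50
f 55 65 64
f 43 64 76
f 64 50 79
f 76 79 53
f 64 79 76
f 43 76 80
f 76 53 84
f 80 84 54
f 76 84 80
f 44 60 71
f 60 48 74
f 71 74 52
f 60 74 71
f 48 83 61
f 83 54 82
f 61 82 47
f 83 82 61
f 54 84 81
f 84 53 77
f 81 77 45
f 84 77 81
f 53 79 78
f 79 50 66
f 78 66 49
f 79 66 78
f 50 65 70
f 65 44 67
f 70 67 51
f 65 67 70
f 46 72 58
f 72 52 73
f 58 73 47
f 72 73 58
f 46 58 56
f 58 47 57
f 56 57 45
f 58 57 56
f 46 56 63
f 56 45 62
f 63 62 49
f 56 62 63
f 46 63 68
f 63 49 69
f 68 69 51
f 63 69 68
f 46 68 72
f 68 51 75
f 72 75 52
f 68 75 72
f 47 73 61
f 73 52 74
f 61 74 48
f 73 74 61
f 45 57 81
f 57 47 82
f 81 82 54
f 57 82 81
f 49 62 78
f 62 45 77
f 78 77 53
f 62 77 78
f 51 69 70
f 69 49 66
f 70 66 50
f 69 66 70
f 52 75 71
f 75 51 67
f 71 67 44
f 75 67 71
f 86 88 85
f 89 86 85
f 85 88 87
f 87 89 85
f 86 92 88
f 90 86 89
f 90 92 86
f 88 92 87
f 91 89 87
f 87 92 91
f 91 90 89
f 92 90 91
f 94 96 93
f 97 94 93
f 93 96 95
f 95 97 93
f 94 100 96
f 98 94 97
f 98 100 94
f 96 100 95
f 99 97 95
f 95 100 99
f 99 98 97
f 100 98 99



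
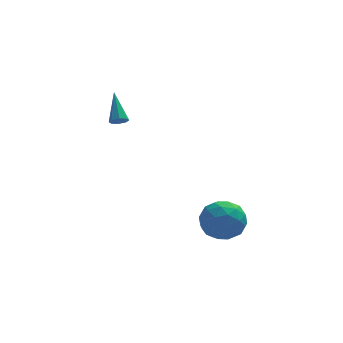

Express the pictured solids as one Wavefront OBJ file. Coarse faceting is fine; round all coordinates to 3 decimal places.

v -1.179 1.917 0.793
v -0.833 1.674 1.079
v -1.261 3.343 2.107
v -0.669 1.92 0.823
v -0.804 2.164 0.55
v -1.159 2.263 0.419
v -1.525 2.16 0.508
v -1.688 1.915 0.764
v -1.553 1.671 1.037
v -1.199 1.571 1.168
v 2.322 -3.92 -4.097
v 3.054 -2.919 -4.15
v 3.266 -4.521 -2.43
v 3.998 -3.52 -2.483
v 2.792 -3.394 -2.217
v 2.209 -3.023 -3.247
v 4.111 -4.417 -3.333
v 3.528 -4.046 -4.363
v 4.159 -3.226 -3.678
v 3.344 -2.594 -2.988
v 2.976 -4.846 -3.592
v 2.161 -4.214 -2.902
v 2.605 -3.367 -4.27
v 3.715 -4.073 -2.31
v 3.006 -3.999 -2.154
v 3.436 -3.411 -2.185
v 2.109 -3.428 -3.739
v 2.538 -2.84 -3.77
v 2.385 -3.119 -2.634
v 3.782 -4.6 -2.81
v 4.211 -4.012 -2.841
v 2.884 -4.029 -4.395
v 3.314 -3.441 -4.426
v 3.935 -4.321 -3.946
v 3.685 -2.959 -4.024
v 4.24 -3.312 -3.044
v 4.306 -3.839 -3.543
v 3.963 -3.621 -4.149
v 3.206 -2.587 -3.618
v 3.76 -2.941 -2.639
v 3.052 -2.867 -2.482
v 2.709 -2.649 -3.088
v 3.855 -2.768 -3.341
v 2.56 -4.499 -3.941
v 3.114 -4.853 -2.962
v 3.611 -4.791 -3.492
v 3.268 -4.573 -4.098
v 2.08 -4.128 -3.536
v 2.635 -4.481 -2.556
v 2.357 -3.819 -2.431
v 2.014 -3.601 -3.037
v 2.465 -4.672 -3.239
f 2 1 4
f 2 4 3
f 4 1 5
f 4 5 3
f 5 1 6
f 5 6 3
f 6 1 7
f 6 7 3
f 7 1 8
f 7 8 3
f 8 1 9
f 8 9 3
f 9 1 10
f 9 10 3
f 10 1 2
f 10 2 3
f 11 48 27
f 48 22 51
f 27 51 16
f 48 51 27
f 11 27 23
f 27 16 28
f 23 28 12
f 27 28 23
f 11 23 32
f 23 12 33
f 32 33 18
f 23 33 32
f 11 32 44
f 32 18 47
f 44 47 21
f 32 47 44
f 11 44 48
f 44 21 52
f 48 52 22
f 44 52 48
f 12 28 39
f 28 16 42
f 39 42 20
f 28 42 39
f 16 51 29
f 51 22 50
f 29 50 15
f 51 50 29
f 22 52 49
f 52 21 45
f 49 45 13
f 52 45 49
f 21 47 46
f 47 18 34
f 46 34 17
f 47 34 46
f 18 33 38
f 33 12 35
f 38 35 19
f 33 35 38
f 14 40 26
f 40 20 41
f 26 41 15
f 40 41 26
f 14 26 24
f 26 15 25
f 24 25 13
f 26 25 24
f 14 24 31
f 24 13 30
f 31 30 17
f 24 30 31
f 14 31 36
f 31 17 37
f 36 37 19
f 31 37 36
f 14 36 40
f 36 19 43
f 40 43 20
f 36 43 40
f 15 41 29
f 41 20 42
f 29 42 16
f 41 42 29
f 13 25 49
f 25 15 50
f 49 50 22
f 25 50 49
f 17 30 46
f 30 13 45
f 46 45 21
f 30 45 46
f 19 37 38
f 37 17 34
f 38 34 18
f 37 34 38
f 20 43 39
f 43 19 35
f 39 35 12
f 43 35 39



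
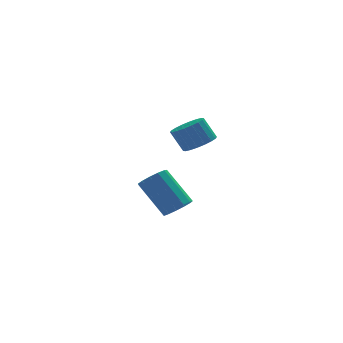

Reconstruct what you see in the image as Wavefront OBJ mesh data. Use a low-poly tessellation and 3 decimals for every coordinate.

v 2.326 3.093 -2.275
v 2.765 3.633 -2.459
v 1.992 4.748 -1.03
v 1.554 4.207 -0.845
v 2.427 3.68 -2.678
v 1.654 4.795 -1.249
v 2.057 3.541 -2.77
v 1.285 4.655 -1.34
v 1.772 3.259 -2.704
v 1 4.374 -1.274
v 1.664 2.925 -2.501
v 0.892 4.039 -1.072
v 1.765 2.644 -2.227
v 0.993 3.758 -0.798
v 2.045 2.505 -1.968
v 1.273 3.619 -0.539
v 2.414 2.553 -1.806
v 1.642 3.668 -0.377
v 2.755 2.772 -1.793
v 1.983 3.887 -0.364
v 2.96 3.094 -1.933
v 2.188 4.208 -0.504
v 2.963 3.414 -2.181
v 2.191 4.529 -0.752
v 2.274 0.008 2.655
v 2.794 -0.361 3.03
v 2.367 -0.017 3.961
v 1.846 0.352 3.585
v 2.932 -0.066 2.984
v 2.505 0.278 3.915
v 2.94 0.244 2.873
v 2.513 0.588 3.804
v 2.816 0.507 2.719
v 2.389 0.852 3.649
v 2.584 0.672 2.552
v 2.157 1.016 3.482
v 2.291 0.704 2.405
v 1.864 1.049 3.336
v 1.995 0.599 2.308
v 1.568 0.943 3.238
v 1.753 0.377 2.279
v 1.326 0.721 3.21
v 1.615 0.082 2.325
v 1.188 0.426 3.256
v 1.607 -0.228 2.436
v 1.18 0.116 3.367
v 1.731 -0.492 2.591
v 1.304 -0.147 3.521
v 1.963 -0.656 2.758
v 1.536 -0.312 3.688
v 2.256 -0.689 2.904
v 1.829 -0.344 3.835
v 2.552 -0.583 3.002
v 2.125 -0.239 3.932
f 2 1 5
f 2 5 3
f 3 5 6
f 3 6 4
f 5 1 7
f 5 7 6
f 6 7 8
f 6 8 4
f 7 1 9
f 7 9 8
f 8 9 10
f 8 10 4
f 9 1 11
f 9 11 10
f 10 11 12
f 10 12 4
f 11 1 13
f 11 13 12
f 12 13 14
f 12 14 4
f 13 1 15
f 13 15 14
f 14 15 16
f 14 16 4
f 15 1 17
f 15 17 16
f 16 17 18
f 16 18 4
f 17 1 19
f 17 19 18
f 18 19 20
f 18 20 4
f 19 1 21
f 19 21 20
f 20 21 22
f 20 22 4
f 21 1 23
f 21 23 22
f 22 23 24
f 22 24 4
f 23 1 2
f 23 2 24
f 24 2 3
f 24 3 4
f 26 25 29
f 26 29 27
f 27 29 30
f 27 30 28
f 29 25 31
f 29 31 30
f 30 31 32
f 30 32 28
f 31 25 33
f 31 33 32
f 32 33 34
f 32 34 28
f 33 25 35
f 33 35 34
f 34 35 36
f 34 36 28
f 35 25 37
f 35 37 36
f 36 37 38
f 36 38 28
f 37 25 39
f 37 39 38
f 38 39 40
f 38 40 28
f 39 25 41
f 39 41 40
f 40 41 42
f 40 42 28
f 41 25 43
f 41 43 42
f 42 43 44
f 42 44 28
f 43 25 45
f 43 45 44
f 44 45 46
f 44 46 28
f 45 25 47
f 45 47 46
f 46 47 48
f 46 48 28
f 47 25 49
f 47 49 48
f 48 49 50
f 48 50 28
f 49 25 51
f 49 51 50
f 50 51 52
f 50 52 28
f 51 25 53
f 51 53 52
f 52 53 54
f 52 54 28
f 53 25 26
f 53 26 54
f 54 26 27
f 54 27 28



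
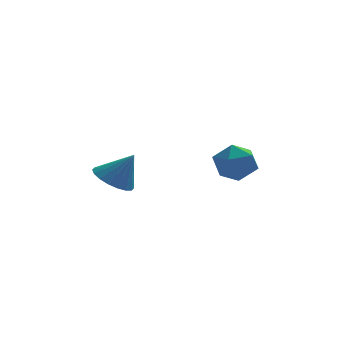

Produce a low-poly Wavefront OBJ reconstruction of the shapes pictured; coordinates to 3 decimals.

v -0.542 2.362 0.469
v 0.213 2.574 0.551
v -0.353 1.386 1.269
v 0.402 1.598 1.351
v -0.17 2.052 1.65
v -0.286 2.655 1.155
v 0.146 1.305 0.665
v 0.03 1.908 0.17
v 0.638 1.921 0.671
v 0.443 2.382 1.28
v -0.583 1.578 0.54
v -0.778 2.039 1.149
v -3.85 1.389 0.553
v -3.269 1.687 0.204
v -3.21 1.331 1.567
v -3.428 1.951 0.32
v -3.671 2.104 0.481
v -3.949 2.115 0.657
v -4.208 1.982 0.813
v -4.395 1.732 0.916
v -4.475 1.414 0.948
v -4.43 1.091 0.902
v -4.271 0.827 0.786
v -4.028 0.674 0.625
v -3.75 0.663 0.449
v -3.491 0.796 0.293
v -3.304 1.046 0.19
v -3.224 1.364 0.158
f 1 12 6
f 1 6 2
f 1 2 8
f 1 8 11
f 1 11 12
f 2 6 10
f 6 12 5
f 12 11 3
f 11 8 7
f 8 2 9
f 4 10 5
f 4 5 3
f 4 3 7
f 4 7 9
f 4 9 10
f 5 10 6
f 3 5 12
f 7 3 11
f 9 7 8
f 10 9 2
f 14 13 16
f 14 16 15
f 16 13 17
f 16 17 15
f 17 13 18
f 17 18 15
f 18 13 19
f 18 19 15
f 19 13 20
f 19 20 15
f 20 13 21
f 20 21 15
f 21 13 22
f 21 22 15
f 22 13 23
f 22 23 15
f 23 13 24
f 23 24 15
f 24 13 25
f 24 25 15
f 25 13 26
f 25 26 15
f 26 13 27
f 26 27 15
f 27 13 28
f 27 28 15
f 28 13 14
f 28 14 15



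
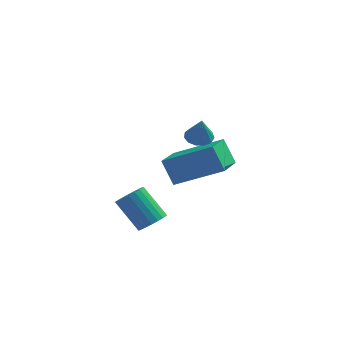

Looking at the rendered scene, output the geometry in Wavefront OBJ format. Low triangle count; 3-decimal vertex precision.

v 1.096 3.561 0.809
v 0.895 2.113 1.225
v 3.023 3.574 1.783
v 2.823 2.126 2.199
v 1.617 3.194 -0.219
v 1.417 1.746 0.197
v 3.545 3.207 0.755
v 3.344 1.759 1.171
v 1.322 -1.957 0.524
v 1.593 -2.34 0.913
v 0.67 -1.886 2.005
v 0.398 -1.503 1.616
v 1.731 -2.129 0.942
v 0.808 -1.675 2.034
v 1.798 -1.889 0.899
v 0.875 -1.434 1.99
v 1.783 -1.66 0.791
v 0.86 -1.205 1.882
v 1.688 -1.482 0.636
v 0.765 -1.028 1.728
v 1.529 -1.387 0.463
v 0.606 -0.933 1.554
v 1.335 -1.39 0.3
v 0.412 -0.936 1.391
v 1.138 -1.491 0.175
v 0.215 -1.037 1.267
v 0.973 -1.673 0.112
v 0.05 -1.219 1.203
v 0.869 -1.904 0.119
v -0.055 -1.45 1.211
v 0.842 -2.144 0.197
v -0.081 -1.69 1.288
v 0.899 -2.352 0.331
v -0.024 -1.898 1.422
v 1.028 -2.491 0.499
v 0.105 -2.037 1.59
v 1.209 -2.538 0.671
v 0.285 -2.084 1.762
v 1.408 -2.485 0.817
v 0.485 -2.031 1.909
v 2.421 1.475 3.104
v 2.91 1.249 2.955
v 2.579 1.125 4.156
v 2.973 1.545 3.044
v 2.86 1.819 3.152
v 2.608 1.984 3.245
v 2.296 1.987 3.293
v 2.024 1.828 3.281
v 1.877 1.557 3.213
v 1.904 1.26 3.11
v 2.094 1.031 3.006
v 2.388 0.943 2.932
v 2.692 1.024 2.913
f 2 4 1
f 5 2 1
f 1 4 3
f 3 5 1
f 2 8 4
f 6 2 5
f 6 8 2
f 4 8 3
f 7 5 3
f 3 8 7
f 7 6 5
f 8 6 7
f 10 9 13
f 10 13 11
f 11 13 14
f 11 14 12
f 13 9 15
f 13 15 14
f 14 15 16
f 14 16 12
f 15 9 17
f 15 17 16
f 16 17 18
f 16 18 12
f 17 9 19
f 17 19 18
f 18 19 20
f 18 20 12
f 19 9 21
f 19 21 20
f 20 21 22
f 20 22 12
f 21 9 23
f 21 23 22
f 22 23 24
f 22 24 12
f 23 9 25
f 23 25 24
f 24 25 26
f 24 26 12
f 25 9 27
f 25 27 26
f 26 27 28
f 26 28 12
f 27 9 29
f 27 29 28
f 28 29 30
f 28 30 12
f 29 9 31
f 29 31 30
f 30 31 32
f 30 32 12
f 31 9 33
f 31 33 32
f 32 33 34
f 32 34 12
f 33 9 35
f 33 35 34
f 34 35 36
f 34 36 12
f 35 9 37
f 35 37 36
f 36 37 38
f 36 38 12
f 37 9 39
f 37 39 38
f 38 39 40
f 38 40 12
f 39 9 10
f 39 10 40
f 40 10 11
f 40 11 12
f 42 41 44
f 42 44 43
f 44 41 45
f 44 45 43
f 45 41 46
f 45 46 43
f 46 41 47
f 46 47 43
f 47 41 48
f 47 48 43
f 48 41 49
f 48 49 43
f 49 41 50
f 49 50 43
f 50 41 51
f 50 51 43
f 51 41 52
f 51 52 43
f 52 41 53
f 52 53 43
f 53 41 42
f 53 42 43



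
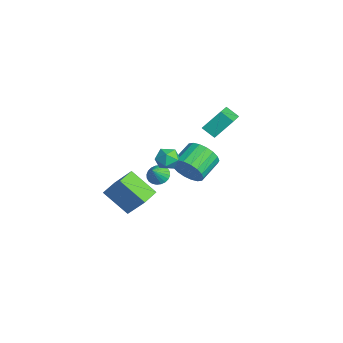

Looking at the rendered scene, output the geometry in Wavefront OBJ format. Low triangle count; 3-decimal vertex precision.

v 1.243 -1.141 2.732
v 1.581 -0.579 3.207
v 1.679 -2.081 3.533
v 2.017 -1.519 4.008
v 1.211 -1.581 3.965
v 0.941 -1 3.469
v 2.319 -1.66 3.271
v 2.049 -1.079 2.775
v 2.245 -0.899 3.54
v 1.561 -0.851 3.969
v 1.699 -1.809 2.771
v 1.015 -1.761 3.2
v 0.686 0.179 1.375
v 1.287 0.161 2.272
v 0.416 1.423 2.882
v -0.186 1.441 1.985
v 1.528 0.465 1.988
v 0.657 1.727 2.597
v 1.602 0.712 1.582
v 0.731 1.974 2.192
v 1.495 0.853 1.136
v 0.624 2.115 1.745
v 1.227 0.861 0.737
v 0.356 2.123 1.346
v 0.852 0.734 0.464
v -0.019 1.996 1.073
v 0.444 0.497 0.372
v -0.427 1.759 0.981
v 0.084 0.197 0.478
v -0.787 1.459 1.088
v -0.157 -0.107 0.763
v -1.028 1.155 1.372
v -0.231 -0.354 1.168
v -1.102 0.908 1.778
v -0.124 -0.495 1.615
v -0.995 0.767 2.224
v 0.144 -0.503 2.014
v -0.727 0.759 2.623
v 0.519 -0.376 2.287
v -0.352 0.886 2.896
v 0.927 -0.139 2.379
v 0.056 1.123 2.988
v -0.642 1.503 3.834
v -0.565 2.598 5.012
v -2.258 2.467 3.044
v -2.18 3.562 4.222
v -0.04 2.058 3.278
v 0.038 3.153 4.456
v -1.655 3.022 2.488
v -1.578 4.117 3.666
v -1.833 -0.715 -0.478
v -1.26 -0.285 -0.552
v -1.307 -1.265 0.398
v -1.414 -0.14 -0.367
v -1.632 -0.081 -0.2
v -1.88 -0.12 -0.075
v -2.122 -0.249 -0.011
v -2.319 -0.448 -0.018
v -2.442 -0.689 -0.095
v -2.473 -0.933 -0.23
v -2.406 -1.144 -0.403
v -2.252 -1.29 -0.588
v -2.034 -1.348 -0.755
v -1.785 -1.309 -0.88
v -1.544 -1.18 -0.944
v -1.347 -0.981 -0.937
v -1.223 -0.74 -0.86
v -1.193 -0.496 -0.725
v 3.429 -4.225 0.704
v 2.321 -5.274 1.934
v 2.623 -3.31 0.759
v 1.516 -4.359 1.99
v 4.324 -3.521 2.11
v 3.217 -4.57 3.341
v 3.519 -2.606 2.166
v 2.411 -3.655 3.396
f 1 12 6
f 1 6 2
f 1 2 8
f 1 8 11
f 1 11 12
f 2 6 10
f 6 12 5
f 12 11 3
f 11 8 7
f 8 2 9
f 4 10 5
f 4 5 3
f 4 3 7
f 4 7 9
f 4 9 10
f 5 10 6
f 3 5 12
f 7 3 11
f 9 7 8
f 10 9 2
f 14 13 17
f 14 17 15
f 15 17 18
f 15 18 16
f 17 13 19
f 17 19 18
f 18 19 20
f 18 20 16
f 19 13 21
f 19 21 20
f 20 21 22
f 20 22 16
f 21 13 23
f 21 23 22
f 22 23 24
f 22 24 16
f 23 13 25
f 23 25 24
f 24 25 26
f 24 26 16
f 25 13 27
f 25 27 26
f 26 27 28
f 26 28 16
f 27 13 29
f 27 29 28
f 28 29 30
f 28 30 16
f 29 13 31
f 29 31 30
f 30 31 32
f 30 32 16
f 31 13 33
f 31 33 32
f 32 33 34
f 32 34 16
f 33 13 35
f 33 35 34
f 34 35 36
f 34 36 16
f 35 13 37
f 35 37 36
f 36 37 38
f 36 38 16
f 37 13 39
f 37 39 38
f 38 39 40
f 38 40 16
f 39 13 41
f 39 41 40
f 40 41 42
f 40 42 16
f 41 13 14
f 41 14 42
f 42 14 15
f 42 15 16
f 44 46 43
f 47 44 43
f 43 46 45
f 45 47 43
f 44 50 46
f 48 44 47
f 48 50 44
f 46 50 45
f 49 47 45
f 45 50 49
f 49 48 47
f 50 48 49
f 52 51 54
f 52 54 53
f 54 51 55
f 54 55 53
f 55 51 56
f 55 56 53
f 56 51 57
f 56 57 53
f 57 51 58
f 57 58 53
f 58 51 59
f 58 59 53
f 59 51 60
f 59 60 53
f 60 51 61
f 60 61 53
f 61 51 62
f 61 62 53
f 62 51 63
f 62 63 53
f 63 51 64
f 63 64 53
f 64 51 65
f 64 65 53
f 65 51 66
f 65 66 53
f 66 51 67
f 66 67 53
f 67 51 68
f 67 68 53
f 68 51 52
f 68 52 53
f 70 72 69
f 73 70 69
f 69 72 71
f 71 73 69
f 70 76 72
f 74 70 73
f 74 76 70
f 72 76 71
f 75 73 71
f 71 76 75
f 75 74 73
f 76 74 75



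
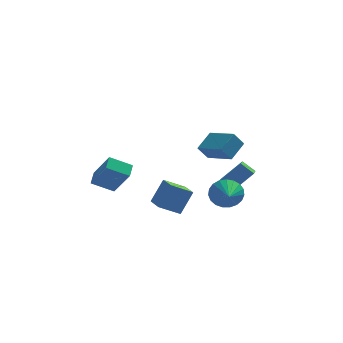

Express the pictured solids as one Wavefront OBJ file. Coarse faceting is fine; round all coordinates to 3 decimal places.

v 2.885 -2.552 -1.877
v 3.516 -2.817 -2.725
v 2.955 -4.608 -1.183
v 3.823 -2.701 -2.412
v 3.967 -2.559 -2.006
v 3.924 -2.416 -1.578
v 3.702 -2.297 -1.202
v 3.338 -2.222 -0.942
v 2.896 -2.204 -0.844
v 2.452 -2.246 -0.924
v 2.083 -2.341 -1.169
v 1.852 -2.473 -1.537
v 1.8 -2.619 -1.963
v 1.936 -2.753 -2.374
v 2.235 -2.852 -2.699
v 2.647 -2.9 -2.882
v 3.1 -2.887 -2.891
v 0.154 -1.819 -3.971
v -1.191 -2.068 -3.241
v -0.304 -0.197 -4.261
v -1.649 -0.447 -3.531
v 0.929 -1.313 -2.369
v -0.416 -1.563 -1.639
v 0.471 0.308 -2.659
v -0.874 0.059 -1.929
v -3.838 -2.94 -1.454
v -5.225 -3.019 -0.723
v -3.671 -1.96 -1.032
v -5.058 -2.039 -0.3
v -2.882 -3.841 0.26
v -4.269 -3.92 0.992
v -2.715 -2.861 0.683
v -4.102 -2.94 1.414
v 2.615 2.236 -3.155
v 4.019 2.567 -1.713
v 2.823 4.033 -3.77
v 4.227 4.364 -2.327
v 3.433 1.896 -3.873
v 4.837 2.227 -2.43
v 3.641 3.693 -4.487
v 5.045 4.024 -3.045
v 3.153 -3.129 1.277
v 2.52 -3.395 2.199
v 1.794 -1.683 0.761
v 1.161 -1.95 1.683
v 3.939 -2.09 2.117
v 3.306 -2.357 3.039
v 2.58 -0.645 1.601
v 1.947 -0.911 2.523
f 2 1 4
f 2 4 3
f 4 1 5
f 4 5 3
f 5 1 6
f 5 6 3
f 6 1 7
f 6 7 3
f 7 1 8
f 7 8 3
f 8 1 9
f 8 9 3
f 9 1 10
f 9 10 3
f 10 1 11
f 10 11 3
f 11 1 12
f 11 12 3
f 12 1 13
f 12 13 3
f 13 1 14
f 13 14 3
f 14 1 15
f 14 15 3
f 15 1 16
f 15 16 3
f 16 1 17
f 16 17 3
f 17 1 2
f 17 2 3
f 19 21 18
f 22 19 18
f 18 21 20
f 20 22 18
f 19 25 21
f 23 19 22
f 23 25 19
f 21 25 20
f 24 22 20
f 20 25 24
f 24 23 22
f 25 23 24
f 27 29 26
f 30 27 26
f 26 29 28
f 28 30 26
f 27 33 29
f 31 27 30
f 31 33 27
f 29 33 28
f 32 30 28
f 28 33 32
f 32 31 30
f 33 31 32
f 35 37 34
f 38 35 34
f 34 37 36
f 36 38 34
f 35 41 37
f 39 35 38
f 39 41 35
f 37 41 36
f 40 38 36
f 36 41 40
f 40 39 38
f 41 39 40
f 43 45 42
f 46 43 42
f 42 45 44
f 44 46 42
f 43 49 45
f 47 43 46
f 47 49 43
f 45 49 44
f 48 46 44
f 44 49 48
f 48 47 46
f 49 47 48



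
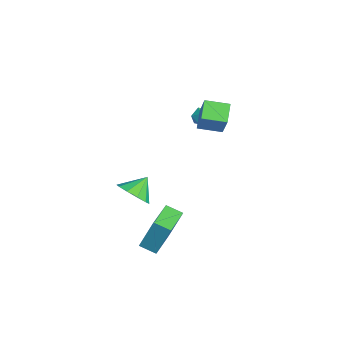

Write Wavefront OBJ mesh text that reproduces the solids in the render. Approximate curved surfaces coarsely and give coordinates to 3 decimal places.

v 2.59 -3.931 -4.052
v 2.746 -3.204 -2.184
v 0.826 -2.955 -4.285
v 0.981 -2.228 -2.417
v 3.079 -3.132 -4.403
v 3.234 -2.405 -2.535
v 1.314 -2.156 -4.636
v 1.47 -1.429 -2.768
v -2.6 0.611 0.769
v -2.33 0.17 1.183
v -3.43 0.73 1.437
v -3.16 0.289 1.851
v -2.877 0.882 1.769
v -2.364 0.808 1.356
v -3.396 0.092 1.264
v -2.883 0.018 0.851
v -2.823 -0.151 1.489
v -2.502 0.337 1.801
v -3.258 0.563 0.819
v -2.937 1.051 1.131
v -0.63 -3.678 -2.618
v -0.05 -4.08 -1.854
v -1.15 -2.802 -1.762
v 0.287 -3.609 -2.132
v 0.273 -3.164 -2.596
v -0.085 -2.916 -3.068
v -0.652 -2.959 -3.368
v -1.211 -3.276 -3.382
v -1.548 -3.747 -3.103
v -1.534 -4.192 -2.639
v -1.176 -4.441 -2.167
v -0.609 -4.398 -1.867
v -0.964 -0.236 1.901
v -1.963 0.135 2.535
v -0.638 1.052 1.662
v -1.637 1.423 2.296
v -0.023 -0.203 3.364
v -1.022 0.168 3.998
v 0.303 1.085 3.125
v -0.696 1.456 3.759
f 2 4 1
f 5 2 1
f 1 4 3
f 3 5 1
f 2 8 4
f 6 2 5
f 6 8 2
f 4 8 3
f 7 5 3
f 3 8 7
f 7 6 5
f 8 6 7
f 9 20 14
f 9 14 10
f 9 10 16
f 9 16 19
f 9 19 20
f 10 14 18
f 14 20 13
f 20 19 11
f 19 16 15
f 16 10 17
f 12 18 13
f 12 13 11
f 12 11 15
f 12 15 17
f 12 17 18
f 13 18 14
f 11 13 20
f 15 11 19
f 17 15 16
f 18 17 10
f 22 21 24
f 22 24 23
f 24 21 25
f 24 25 23
f 25 21 26
f 25 26 23
f 26 21 27
f 26 27 23
f 27 21 28
f 27 28 23
f 28 21 29
f 28 29 23
f 29 21 30
f 29 30 23
f 30 21 31
f 30 31 23
f 31 21 32
f 31 32 23
f 32 21 22
f 32 22 23
f 34 36 33
f 37 34 33
f 33 36 35
f 35 37 33
f 34 40 36
f 38 34 37
f 38 40 34
f 36 40 35
f 39 37 35
f 35 40 39
f 39 38 37
f 40 38 39



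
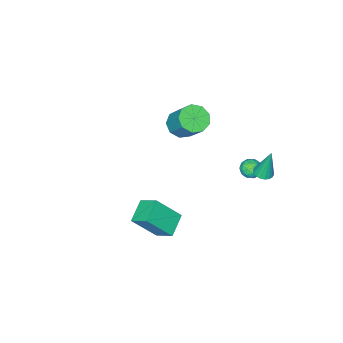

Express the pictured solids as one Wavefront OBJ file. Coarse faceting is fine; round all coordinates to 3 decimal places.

v 2.264 0.953 -1.008
v 2.082 1.959 -0.341
v 3.384 1.5 -1.527
v 3.201 2.506 -0.861
v 3.299 0.194 0.421
v 3.116 1.2 1.087
v 4.418 0.741 -0.099
v 4.236 1.747 0.568
v -2.898 2.787 0.515
v -2.408 2.554 0.603
v -3.062 3.133 2.345
v -2.35 2.788 0.564
v -2.401 3.023 0.515
v -2.55 3.21 0.466
v -2.768 3.314 0.427
v -3.012 3.313 0.405
v -3.233 3.208 0.405
v -3.388 3.02 0.427
v -3.446 2.785 0.466
v -3.395 2.551 0.515
v -3.245 2.363 0.564
v -3.027 2.259 0.603
v -2.783 2.26 0.625
v -2.562 2.365 0.625
v -3.989 1.577 -1.096
v -3.365 1.484 -1.261
v -4.115 0.536 -0.979
v -3.491 0.443 -1.144
v -3.639 0.728 -0.577
v -3.561 1.371 -0.649
v -3.919 0.649 -1.591
v -3.841 1.292 -1.663
v -3.322 0.91 -1.567
v -3.149 0.959 -0.94
v -4.331 1.061 -1.3
v -4.158 1.11 -0.673
v -3.666 1.622 -1.188
v -3.814 0.398 -1.052
v -3.901 0.566 -0.718
v -3.534 0.511 -0.815
v -3.781 1.556 -0.829
v -3.415 1.501 -0.926
v -3.575 1.057 -0.524
v -4.065 0.519 -1.314
v -3.699 0.464 -1.411
v -3.946 1.509 -1.425
v -3.579 1.454 -1.522
v -3.905 0.963 -1.716
v -3.274 1.229 -1.465
v -3.348 0.618 -1.397
v -3.599 0.739 -1.66
v -3.554 1.117 -1.702
v -3.172 1.258 -1.097
v -3.246 0.646 -1.029
v -3.333 0.814 -0.695
v -3.287 1.192 -0.737
v -3.147 0.921 -1.277
v -4.234 1.374 -1.211
v -4.308 0.762 -1.143
v -4.193 0.828 -1.503
v -4.147 1.206 -1.545
v -4.132 1.402 -0.843
v -4.206 0.791 -0.775
v -3.926 0.903 -0.538
v -3.881 1.281 -0.58
v -4.333 1.099 -0.963
v -3.393 -4.071 -0.684
v -2.488 -4.039 -0.843
v -2.261 -2.777 0.706
v -3.167 -2.809 0.864
v -2.779 -3.587 -1.169
v -2.553 -2.325 0.38
v -3.358 -3.361 -1.268
v -3.131 -2.099 0.28
v -3.953 -3.467 -1.094
v -3.727 -2.205 0.454
v -4.287 -3.856 -0.729
v -4.06 -2.594 0.82
v -4.202 -4.345 -0.342
v -3.975 -3.084 1.206
v -3.739 -4.706 -0.116
v -3.512 -3.445 1.433
v -3.114 -4.77 -0.155
v -2.888 -3.508 1.393
v -2.62 -4.506 -0.442
v -2.393 -3.245 1.106
f 2 4 1
f 5 2 1
f 1 4 3
f 3 5 1
f 2 8 4
f 6 2 5
f 6 8 2
f 4 8 3
f 7 5 3
f 3 8 7
f 7 6 5
f 8 6 7
f 10 9 12
f 10 12 11
f 12 9 13
f 12 13 11
f 13 9 14
f 13 14 11
f 14 9 15
f 14 15 11
f 15 9 16
f 15 16 11
f 16 9 17
f 16 17 11
f 17 9 18
f 17 18 11
f 18 9 19
f 18 19 11
f 19 9 20
f 19 20 11
f 20 9 21
f 20 21 11
f 21 9 22
f 21 22 11
f 22 9 23
f 22 23 11
f 23 9 24
f 23 24 11
f 24 9 10
f 24 10 11
f 25 62 41
f 62 36 65
f 41 65 30
f 62 65 41
f 25 41 37
f 41 30 42
f 37 42 26
f 41 42 37
f 25 37 46
f 37 26 47
f 46 47 32
f 37 47 46
f 25 46 58
f 46 32 61
f 58 61 35
f 46 61 58
f 25 58 62
f 58 35 66
f 62 66 36
f 58 66 62
f 26 42 53
f 42 30 56
f 53 56 34
f 42 56 53
f 30 65 43
f 65 36 64
f 43 64 29
f 65 64 43
f 36 66 63
f 66 35 59
f 63 59 27
f 66 59 63
f 35 61 60
f 61 32 48
f 60 48 31
f 61 48 60
f 32 47 52
f 47 26 49
f 52 49 33
f 47 49 52
f 28 54 40
f 54 34 55
f 40 55 29
f 54 55 40
f 28 40 38
f 40 29 39
f 38 39 27
f 40 39 38
f 28 38 45
f 38 27 44
f 45 44 31
f 38 44 45
f 28 45 50
f 45 31 51
f 50 51 33
f 45 51 50
f 28 50 54
f 50 33 57
f 54 57 34
f 50 57 54
f 29 55 43
f 55 34 56
f 43 56 30
f 55 56 43
f 27 39 63
f 39 29 64
f 63 64 36
f 39 64 63
f 31 44 60
f 44 27 59
f 60 59 35
f 44 59 60
f 33 51 52
f 51 31 48
f 52 48 32
f 51 48 52
f 34 57 53
f 57 33 49
f 53 49 26
f 57 49 53
f 68 67 71
f 68 71 69
f 69 71 72
f 69 72 70
f 71 67 73
f 71 73 72
f 72 73 74
f 72 74 70
f 73 67 75
f 73 75 74
f 74 75 76
f 74 76 70
f 75 67 77
f 75 77 76
f 76 77 78
f 76 78 70
f 77 67 79
f 77 79 78
f 78 79 80
f 78 80 70
f 79 67 81
f 79 81 80
f 80 81 82
f 80 82 70
f 81 67 83
f 81 83 82
f 82 83 84
f 82 84 70
f 83 67 85
f 83 85 84
f 84 85 86
f 84 86 70
f 85 67 68
f 85 68 86
f 86 68 69
f 86 69 70



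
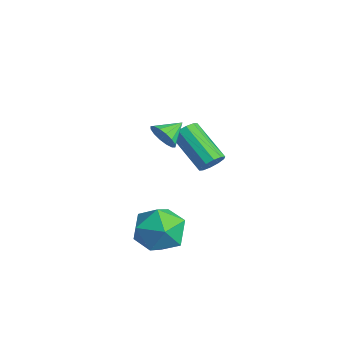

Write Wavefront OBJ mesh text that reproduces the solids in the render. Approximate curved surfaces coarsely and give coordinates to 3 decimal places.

v 0.582 -1.613 3.15
v 1.035 -1.284 2.713
v 0.338 -0.667 3.61
v 0.713 -1.281 2.536
v 0.356 -1.367 2.524
v 0.059 -1.518 2.679
v -0.097 -1.696 2.96
v -0.072 -1.851 3.292
v 0.129 -1.942 3.586
v 0.451 -1.945 3.763
v 0.808 -1.86 3.776
v 1.104 -1.708 3.621
v 1.261 -1.531 3.34
v 1.236 -1.375 3.008
v 0.979 -0.94 -2.34
v 2.089 -1.518 -2.334
v 0.151 -2.522 -1.386
v 1.261 -3.1 -1.38
v 1.08 -2.083 -0.672
v 1.593 -1.106 -1.262
v 0.647 -2.934 -2.458
v 1.16 -1.957 -3.048
v 1.884 -2.75 -2.407
v 2.152 -2.225 -1.303
v 0.088 -1.815 -2.417
v 0.356 -1.29 -1.313
v -1.572 1.562 -0.413
v -1.161 1.447 0.077
v -2.817 0.923 1.344
v -3.228 1.038 0.853
v -1.269 1.833 0.094
v -2.926 1.309 1.361
v -1.494 2.116 -0.082
v -3.15 1.592 1.184
v -1.748 2.187 -0.385
v -3.404 1.663 0.882
v -1.935 2.019 -0.699
v -3.591 1.496 0.568
v -1.983 1.677 -0.904
v -3.639 1.153 0.363
v -1.874 1.291 -0.921
v -3.531 0.767 0.346
v -1.65 1.008 -0.744
v -3.306 0.484 0.522
v -1.396 0.937 -0.442
v -3.052 0.413 0.825
v -1.209 1.104 -0.128
v -2.865 0.581 1.139
f 2 1 4
f 2 4 3
f 4 1 5
f 4 5 3
f 5 1 6
f 5 6 3
f 6 1 7
f 6 7 3
f 7 1 8
f 7 8 3
f 8 1 9
f 8 9 3
f 9 1 10
f 9 10 3
f 10 1 11
f 10 11 3
f 11 1 12
f 11 12 3
f 12 1 13
f 12 13 3
f 13 1 14
f 13 14 3
f 14 1 2
f 14 2 3
f 15 26 20
f 15 20 16
f 15 16 22
f 15 22 25
f 15 25 26
f 16 20 24
f 20 26 19
f 26 25 17
f 25 22 21
f 22 16 23
f 18 24 19
f 18 19 17
f 18 17 21
f 18 21 23
f 18 23 24
f 19 24 20
f 17 19 26
f 21 17 25
f 23 21 22
f 24 23 16
f 28 27 31
f 28 31 29
f 29 31 32
f 29 32 30
f 31 27 33
f 31 33 32
f 32 33 34
f 32 34 30
f 33 27 35
f 33 35 34
f 34 35 36
f 34 36 30
f 35 27 37
f 35 37 36
f 36 37 38
f 36 38 30
f 37 27 39
f 37 39 38
f 38 39 40
f 38 40 30
f 39 27 41
f 39 41 40
f 40 41 42
f 40 42 30
f 41 27 43
f 41 43 42
f 42 43 44
f 42 44 30
f 43 27 45
f 43 45 44
f 44 45 46
f 44 46 30
f 45 27 47
f 45 47 46
f 46 47 48
f 46 48 30
f 47 27 28
f 47 28 48
f 48 28 29
f 48 29 30



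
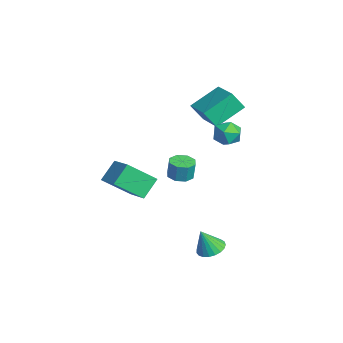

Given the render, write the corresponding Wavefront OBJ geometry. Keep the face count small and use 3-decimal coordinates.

v 3.834 0.909 -4.409
v 4.453 0.335 -4.659
v 3.866 0.291 -2.911
v 4.653 0.62 -4.546
v 4.712 0.954 -4.409
v 4.619 1.281 -4.273
v 4.391 1.543 -4.16
v 4.065 1.695 -4.09
v 3.7 1.712 -4.075
v 3.358 1.589 -4.118
v 3.098 1.349 -4.211
v 2.965 1.033 -4.338
v 2.983 0.695 -4.478
v 3.147 0.394 -4.606
v 3.43 0.182 -4.699
v 3.783 0.096 -4.743
v 4.145 0.15 -4.728
v 0.097 -0.05 -0.555
v 0.877 0.105 -0.639
v 0.984 0.206 0.552
v 0.203 0.05 0.635
v 0.534 0.613 -0.651
v 0.641 0.713 0.54
v -0.065 0.731 -0.607
v 0.042 0.832 0.584
v -0.569 0.392 -0.533
v -0.463 0.493 0.658
v -0.684 -0.206 -0.472
v -0.577 -0.105 0.719
v -0.341 -0.713 -0.46
v -0.234 -0.613 0.731
v 0.258 -0.832 -0.504
v 0.365 -0.731 0.687
v 0.763 -0.493 -0.578
v 0.869 -0.392 0.613
v 1.726 2.466 3.455
v 2.119 2.945 4.17
v 2.641 1.275 3.75
v 3.034 1.754 4.465
v 2.138 1.457 4.53
v 1.572 2.194 4.348
v 3.188 2.026 3.572
v 2.622 2.763 3.39
v 3.022 2.674 4.243
v 2.373 2.322 4.835
v 2.387 1.898 3.085
v 1.738 1.546 3.677
v -4.32 1.501 2.541
v -4.859 3.315 3.663
v -4.158 2.251 1.407
v -4.697 4.065 2.528
v -2.203 1.815 3.052
v -2.742 3.629 4.173
v -2.041 2.565 1.917
v -2.58 4.379 3.039
v 1.172 -2.364 0.398
v 1.074 -4.015 1.725
v 2.849 -1.938 1.052
v 2.751 -3.589 2.379
v 1.809 -3.251 -0.659
v 1.711 -4.902 0.668
v 3.486 -2.825 -0.005
v 3.388 -4.476 1.322
f 2 1 4
f 2 4 3
f 4 1 5
f 4 5 3
f 5 1 6
f 5 6 3
f 6 1 7
f 6 7 3
f 7 1 8
f 7 8 3
f 8 1 9
f 8 9 3
f 9 1 10
f 9 10 3
f 10 1 11
f 10 11 3
f 11 1 12
f 11 12 3
f 12 1 13
f 12 13 3
f 13 1 14
f 13 14 3
f 14 1 15
f 14 15 3
f 15 1 16
f 15 16 3
f 16 1 17
f 16 17 3
f 17 1 2
f 17 2 3
f 19 18 22
f 19 22 20
f 20 22 23
f 20 23 21
f 22 18 24
f 22 24 23
f 23 24 25
f 23 25 21
f 24 18 26
f 24 26 25
f 25 26 27
f 25 27 21
f 26 18 28
f 26 28 27
f 27 28 29
f 27 29 21
f 28 18 30
f 28 30 29
f 29 30 31
f 29 31 21
f 30 18 32
f 30 32 31
f 31 32 33
f 31 33 21
f 32 18 34
f 32 34 33
f 33 34 35
f 33 35 21
f 34 18 19
f 34 19 35
f 35 19 20
f 35 20 21
f 36 47 41
f 36 41 37
f 36 37 43
f 36 43 46
f 36 46 47
f 37 41 45
f 41 47 40
f 47 46 38
f 46 43 42
f 43 37 44
f 39 45 40
f 39 40 38
f 39 38 42
f 39 42 44
f 39 44 45
f 40 45 41
f 38 40 47
f 42 38 46
f 44 42 43
f 45 44 37
f 49 51 48
f 52 49 48
f 48 51 50
f 50 52 48
f 49 55 51
f 53 49 52
f 53 55 49
f 51 55 50
f 54 52 50
f 50 55 54
f 54 53 52
f 55 53 54
f 57 59 56
f 60 57 56
f 56 59 58
f 58 60 56
f 57 63 59
f 61 57 60
f 61 63 57
f 59 63 58
f 62 60 58
f 58 63 62
f 62 61 60
f 63 61 62



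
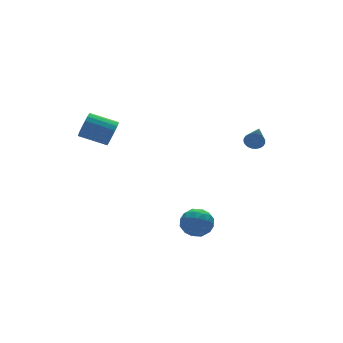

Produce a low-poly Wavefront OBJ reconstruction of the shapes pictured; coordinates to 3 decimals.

v 3.437 -1.943 2.688
v 3.703 -2.385 2.47
v 3.123 -2.837 4.112
v 3.867 -2.282 2.57
v 3.966 -2.127 2.689
v 3.984 -1.945 2.808
v 3.919 -1.762 2.908
v 3.781 -1.607 2.975
v 3.59 -1.503 2.998
v 3.376 -1.466 2.974
v 3.171 -1.501 2.907
v 3.007 -1.604 2.806
v 2.908 -1.759 2.687
v 2.89 -1.942 2.568
v 2.955 -2.124 2.468
v 3.093 -2.28 2.401
v 3.284 -2.384 2.378
v 3.498 -2.421 2.402
v -1.026 -2.689 -0.842
v -0.109 -2.563 -0.979
v -1.091 -3.557 -2.081
v -0.174 -3.431 -2.218
v -0.473 -3.94 -1.492
v -0.433 -3.404 -0.726
v -0.767 -2.716 -2.334
v -0.727 -2.18 -1.568
v 0.051 -2.58 -1.9
v 0.233 -3.336 -1.38
v -1.433 -2.784 -1.68
v -1.251 -3.54 -1.16
v -0.562 -2.55 -0.802
v -0.638 -3.57 -2.258
v -0.814 -3.87 -1.832
v -0.275 -3.795 -1.912
v -0.753 -3.044 -0.653
v -0.214 -2.97 -0.733
v -0.427 -3.779 -1.035
v -0.986 -3.15 -2.327
v -0.447 -3.076 -2.407
v -0.925 -2.325 -1.148
v -0.386 -2.25 -1.228
v -0.773 -2.341 -2.025
v 0.071 -2.485 -1.424
v 0.033 -2.995 -2.152
v -0.315 -2.576 -2.22
v -0.292 -2.26 -1.77
v 0.178 -2.93 -1.118
v 0.14 -3.44 -1.846
v -0.036 -3.739 -1.419
v -0.013 -3.424 -0.969
v 0.272 -2.94 -1.659
v -1.34 -2.68 -1.214
v -1.378 -3.19 -1.942
v -1.187 -2.696 -2.091
v -1.164 -2.381 -1.641
v -1.233 -3.125 -0.908
v -1.271 -3.635 -1.636
v -0.908 -3.86 -1.29
v -0.885 -3.544 -0.84
v -1.472 -3.18 -1.401
v -2.857 1.496 3.32
v -2.397 1.71 3.926
v -3.544 2.698 4.446
v -4.003 2.484 3.84
v -2.311 1.943 3.676
v -3.457 2.93 4.197
v -2.332 2.086 3.356
v -3.479 3.073 3.876
v -2.458 2.113 3.028
v -3.604 3.1 3.549
v -2.663 2.018 2.759
v -3.809 3.005 3.28
v -2.906 1.819 2.6
v -4.052 2.806 3.121
v -3.139 1.557 2.584
v -4.285 2.544 3.105
v -3.316 1.282 2.714
v -4.463 2.27 3.234
v -3.403 1.05 2.963
v -4.549 2.037 3.484
v -3.381 0.907 3.284
v -4.528 1.894 3.804
v -3.256 0.88 3.611
v -4.402 1.867 4.132
v -3.051 0.975 3.88
v -4.197 1.962 4.401
v -2.808 1.174 4.039
v -3.954 2.161 4.56
v -2.575 1.436 4.055
v -3.721 2.423 4.576
f 2 1 4
f 2 4 3
f 4 1 5
f 4 5 3
f 5 1 6
f 5 6 3
f 6 1 7
f 6 7 3
f 7 1 8
f 7 8 3
f 8 1 9
f 8 9 3
f 9 1 10
f 9 10 3
f 10 1 11
f 10 11 3
f 11 1 12
f 11 12 3
f 12 1 13
f 12 13 3
f 13 1 14
f 13 14 3
f 14 1 15
f 14 15 3
f 15 1 16
f 15 16 3
f 16 1 17
f 16 17 3
f 17 1 18
f 17 18 3
f 18 1 2
f 18 2 3
f 19 56 35
f 56 30 59
f 35 59 24
f 56 59 35
f 19 35 31
f 35 24 36
f 31 36 20
f 35 36 31
f 19 31 40
f 31 20 41
f 40 41 26
f 31 41 40
f 19 40 52
f 40 26 55
f 52 55 29
f 40 55 52
f 19 52 56
f 52 29 60
f 56 60 30
f 52 60 56
f 20 36 47
f 36 24 50
f 47 50 28
f 36 50 47
f 24 59 37
f 59 30 58
f 37 58 23
f 59 58 37
f 30 60 57
f 60 29 53
f 57 53 21
f 60 53 57
f 29 55 54
f 55 26 42
f 54 42 25
f 55 42 54
f 26 41 46
f 41 20 43
f 46 43 27
f 41 43 46
f 22 48 34
f 48 28 49
f 34 49 23
f 48 49 34
f 22 34 32
f 34 23 33
f 32 33 21
f 34 33 32
f 22 32 39
f 32 21 38
f 39 38 25
f 32 38 39
f 22 39 44
f 39 25 45
f 44 45 27
f 39 45 44
f 22 44 48
f 44 27 51
f 48 51 28
f 44 51 48
f 23 49 37
f 49 28 50
f 37 50 24
f 49 50 37
f 21 33 57
f 33 23 58
f 57 58 30
f 33 58 57
f 25 38 54
f 38 21 53
f 54 53 29
f 38 53 54
f 27 45 46
f 45 25 42
f 46 42 26
f 45 42 46
f 28 51 47
f 51 27 43
f 47 43 20
f 51 43 47
f 62 61 65
f 62 65 63
f 63 65 66
f 63 66 64
f 65 61 67
f 65 67 66
f 66 67 68
f 66 68 64
f 67 61 69
f 67 69 68
f 68 69 70
f 68 70 64
f 69 61 71
f 69 71 70
f 70 71 72
f 70 72 64
f 71 61 73
f 71 73 72
f 72 73 74
f 72 74 64
f 73 61 75
f 73 75 74
f 74 75 76
f 74 76 64
f 75 61 77
f 75 77 76
f 76 77 78
f 76 78 64
f 77 61 79
f 77 79 78
f 78 79 80
f 78 80 64
f 79 61 81
f 79 81 80
f 80 81 82
f 80 82 64
f 81 61 83
f 81 83 82
f 82 83 84
f 82 84 64
f 83 61 85
f 83 85 84
f 84 85 86
f 84 86 64
f 85 61 87
f 85 87 86
f 86 87 88
f 86 88 64
f 87 61 89
f 87 89 88
f 88 89 90
f 88 90 64
f 89 61 62
f 89 62 90
f 90 62 63
f 90 63 64

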